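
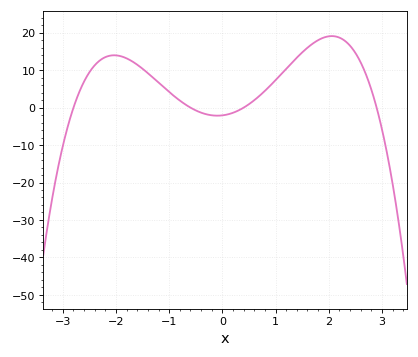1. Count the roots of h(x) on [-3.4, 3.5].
4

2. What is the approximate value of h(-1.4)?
9.19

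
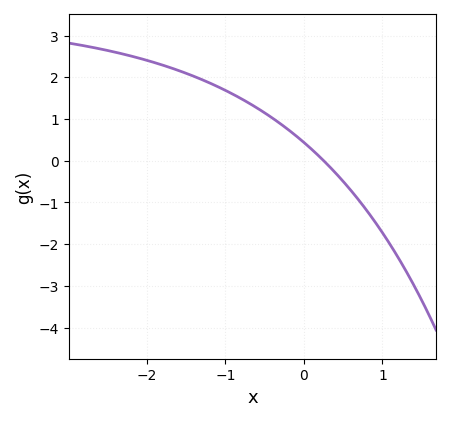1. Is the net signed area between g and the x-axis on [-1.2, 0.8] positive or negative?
positive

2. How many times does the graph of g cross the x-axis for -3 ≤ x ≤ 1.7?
1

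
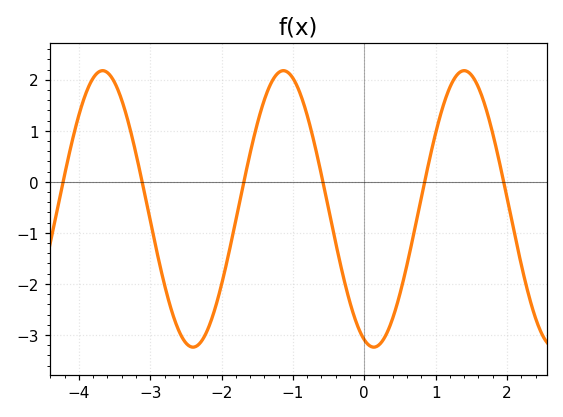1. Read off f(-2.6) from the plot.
-2.92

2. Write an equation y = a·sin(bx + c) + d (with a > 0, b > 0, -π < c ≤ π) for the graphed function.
y = 2.71sin(2.48x - 1.9) - 0.53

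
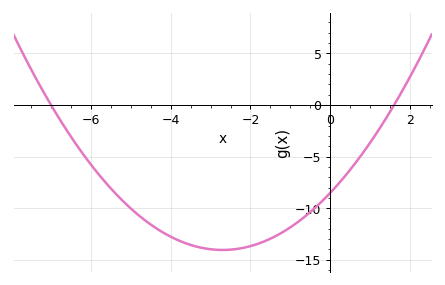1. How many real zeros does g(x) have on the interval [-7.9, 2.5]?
2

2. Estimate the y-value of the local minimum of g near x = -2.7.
-14.1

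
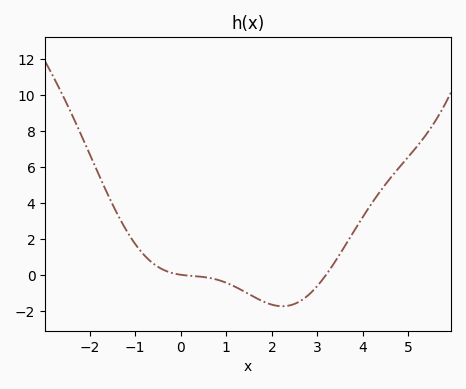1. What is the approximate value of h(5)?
6.6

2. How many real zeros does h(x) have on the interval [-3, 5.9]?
2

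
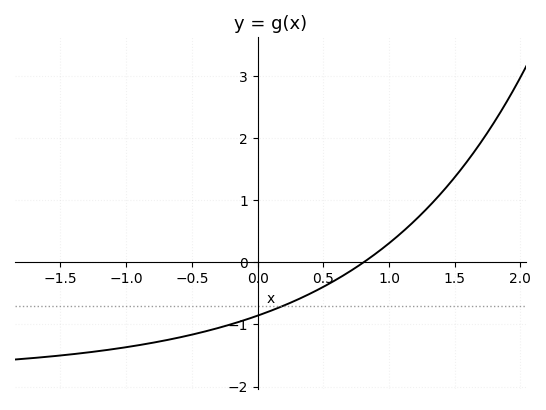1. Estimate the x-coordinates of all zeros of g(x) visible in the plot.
0.808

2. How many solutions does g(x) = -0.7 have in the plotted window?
1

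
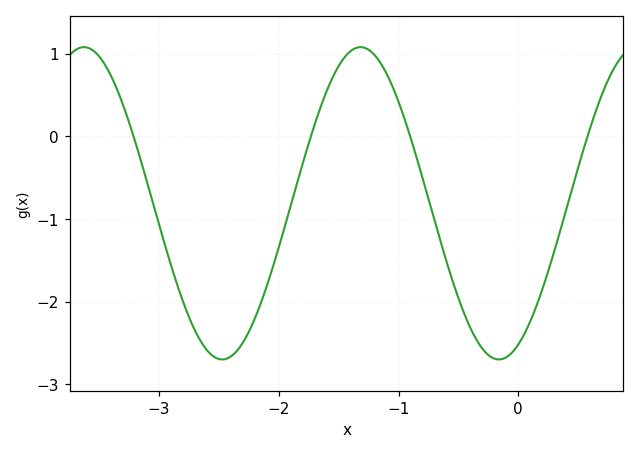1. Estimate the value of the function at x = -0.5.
-2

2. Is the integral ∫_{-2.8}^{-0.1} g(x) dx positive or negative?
negative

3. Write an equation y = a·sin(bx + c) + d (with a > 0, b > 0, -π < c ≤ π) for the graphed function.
y = 1.89sin(2.7x - 1.1) - 0.81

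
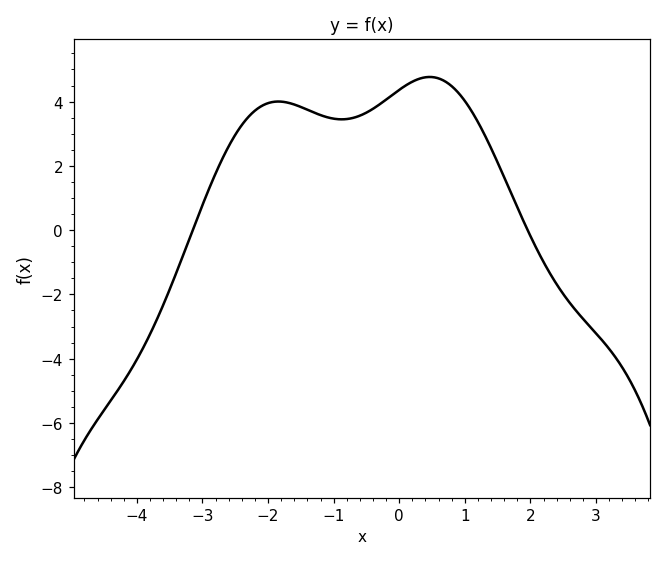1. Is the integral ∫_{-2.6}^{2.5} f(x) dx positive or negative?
positive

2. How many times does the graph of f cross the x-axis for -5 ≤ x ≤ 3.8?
2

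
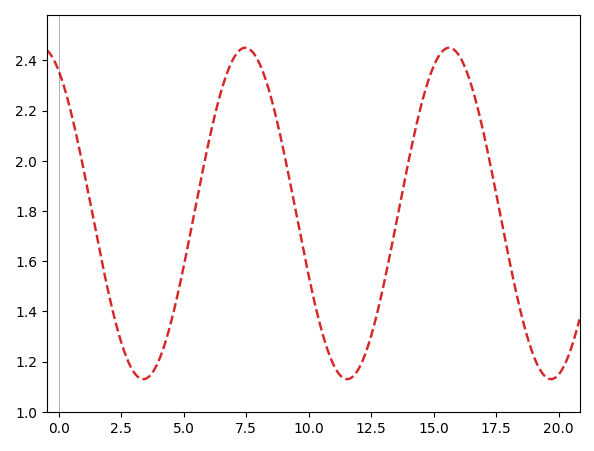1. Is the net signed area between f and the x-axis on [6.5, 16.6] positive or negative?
positive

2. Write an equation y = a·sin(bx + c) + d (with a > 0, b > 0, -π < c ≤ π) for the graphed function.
y = 0.66sin(0.77x + 2.11) + 1.79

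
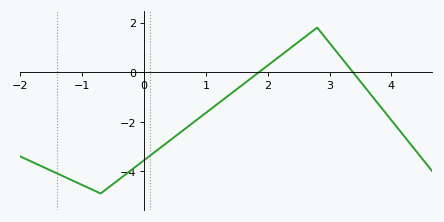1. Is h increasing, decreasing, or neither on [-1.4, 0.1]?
neither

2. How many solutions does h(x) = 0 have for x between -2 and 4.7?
2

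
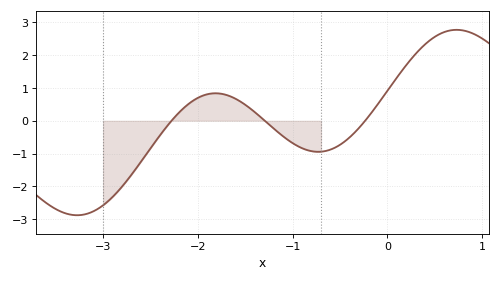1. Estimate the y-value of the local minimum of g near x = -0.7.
-0.9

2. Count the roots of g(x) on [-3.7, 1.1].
3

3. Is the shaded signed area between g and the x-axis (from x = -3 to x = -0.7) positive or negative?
negative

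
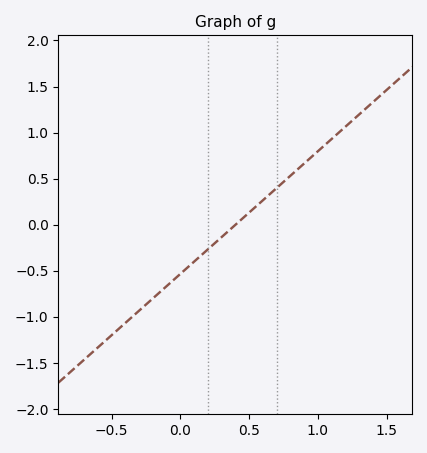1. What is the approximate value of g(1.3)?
1.2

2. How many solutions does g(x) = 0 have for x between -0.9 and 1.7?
1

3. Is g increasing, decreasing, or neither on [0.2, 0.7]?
increasing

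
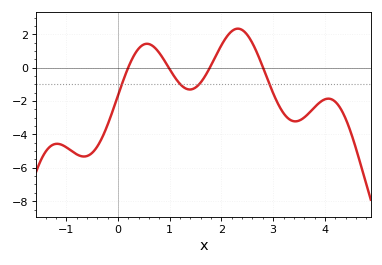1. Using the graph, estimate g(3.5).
-3.2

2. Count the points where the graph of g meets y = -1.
4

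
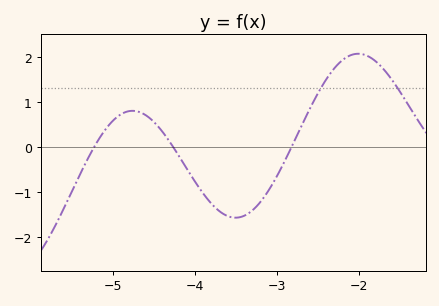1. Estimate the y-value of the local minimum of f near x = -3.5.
-1.57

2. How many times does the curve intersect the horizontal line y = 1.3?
2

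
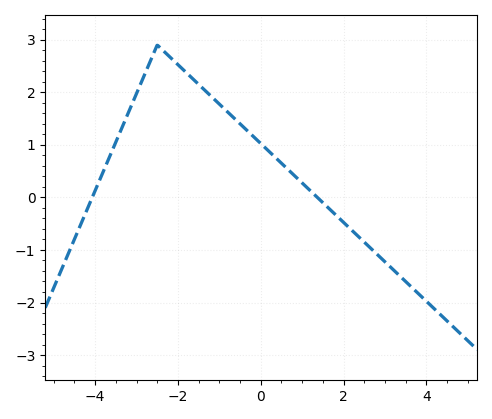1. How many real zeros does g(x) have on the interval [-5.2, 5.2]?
2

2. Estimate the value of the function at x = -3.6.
0.9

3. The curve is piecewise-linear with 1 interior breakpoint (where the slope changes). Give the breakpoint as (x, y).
(-2.5, 2.9)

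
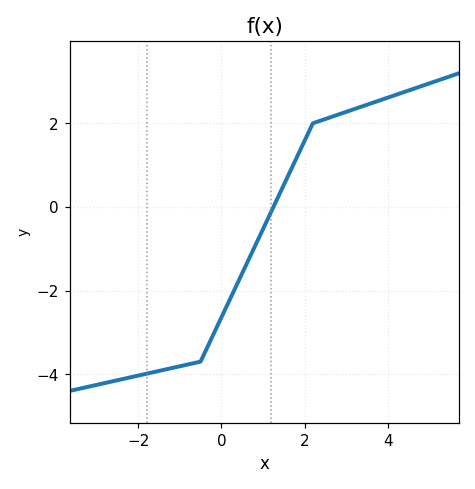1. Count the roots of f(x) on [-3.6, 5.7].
1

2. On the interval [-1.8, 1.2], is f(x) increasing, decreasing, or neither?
increasing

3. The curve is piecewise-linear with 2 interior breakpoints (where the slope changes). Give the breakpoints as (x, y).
(-0.5, -3.7); (2.2, 2)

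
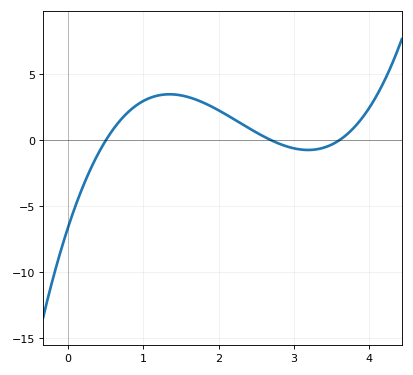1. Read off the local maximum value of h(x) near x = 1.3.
3.49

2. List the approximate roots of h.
0.5, 2.7, 3.6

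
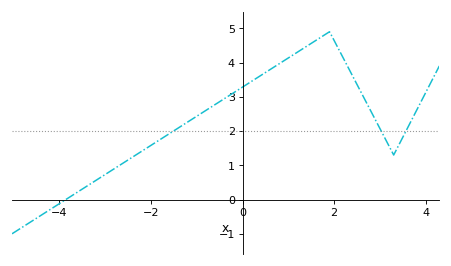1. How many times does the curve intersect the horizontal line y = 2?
3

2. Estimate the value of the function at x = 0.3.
3.5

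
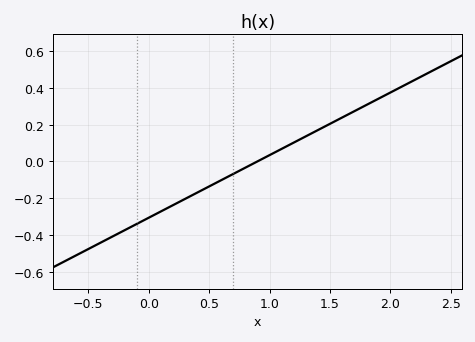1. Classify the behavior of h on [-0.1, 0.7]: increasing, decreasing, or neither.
increasing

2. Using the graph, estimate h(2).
0.374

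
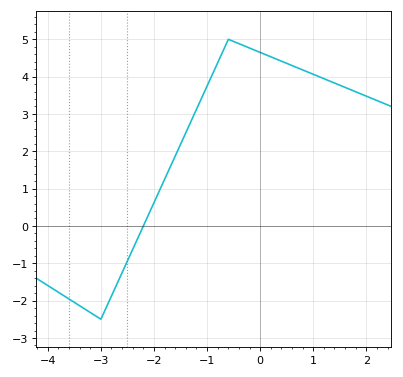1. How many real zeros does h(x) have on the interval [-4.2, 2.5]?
1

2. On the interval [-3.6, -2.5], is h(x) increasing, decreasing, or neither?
neither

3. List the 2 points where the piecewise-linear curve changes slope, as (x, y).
(-3, -2.5); (-0.6, 5)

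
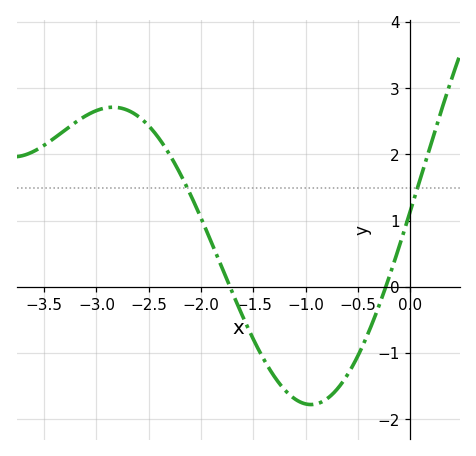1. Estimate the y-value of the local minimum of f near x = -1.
-1.8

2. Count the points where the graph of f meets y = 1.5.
2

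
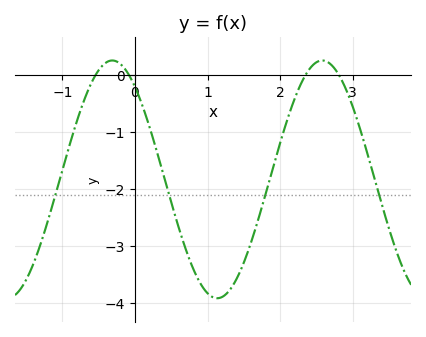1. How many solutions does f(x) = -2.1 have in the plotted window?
4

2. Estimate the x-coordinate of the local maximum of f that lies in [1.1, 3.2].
2.6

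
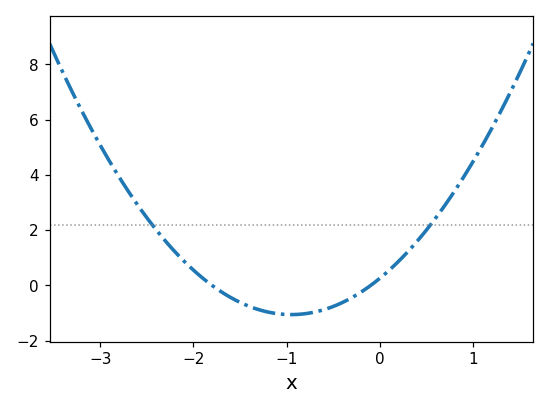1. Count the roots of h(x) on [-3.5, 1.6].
2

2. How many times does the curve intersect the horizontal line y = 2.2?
2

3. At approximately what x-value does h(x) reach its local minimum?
-1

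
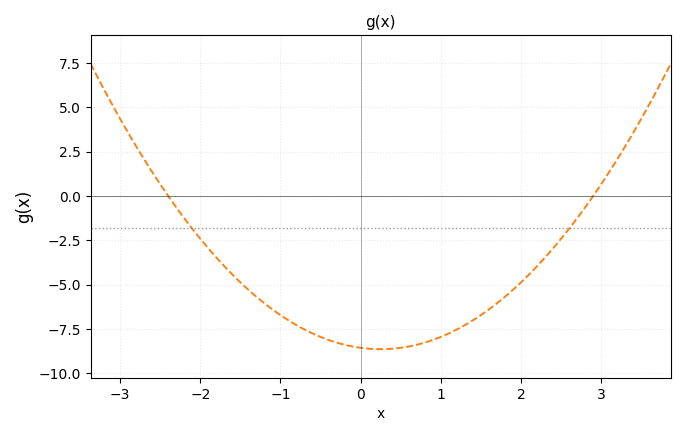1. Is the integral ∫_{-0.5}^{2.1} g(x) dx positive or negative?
negative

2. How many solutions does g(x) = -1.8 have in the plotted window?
2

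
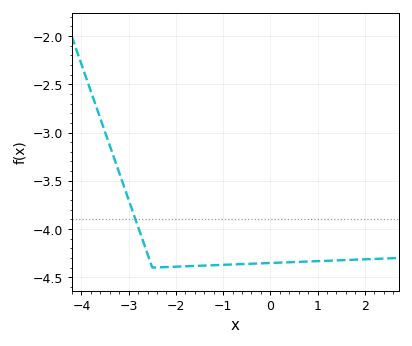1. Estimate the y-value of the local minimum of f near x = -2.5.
-4.4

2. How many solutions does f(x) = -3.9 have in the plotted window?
1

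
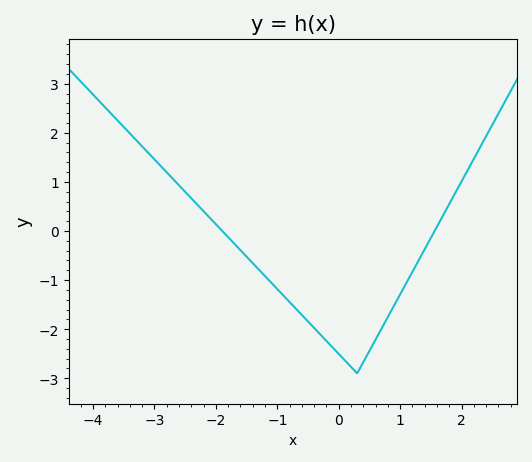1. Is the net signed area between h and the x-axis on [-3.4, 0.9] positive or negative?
negative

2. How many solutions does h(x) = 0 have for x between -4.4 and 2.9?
2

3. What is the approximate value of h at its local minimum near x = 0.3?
-2.9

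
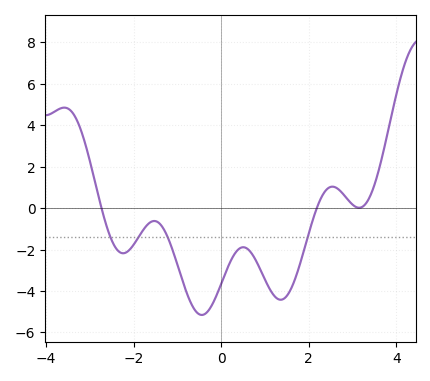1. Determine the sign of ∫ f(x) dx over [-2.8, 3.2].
negative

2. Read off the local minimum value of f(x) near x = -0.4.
-5.2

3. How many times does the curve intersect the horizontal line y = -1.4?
4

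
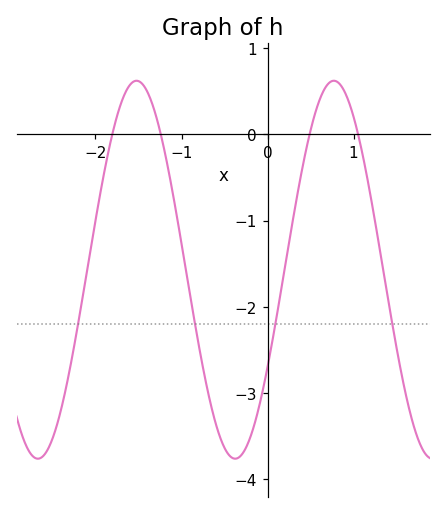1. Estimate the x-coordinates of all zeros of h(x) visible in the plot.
-1.8, -1.2, 0.5, 1.1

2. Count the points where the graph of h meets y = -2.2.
4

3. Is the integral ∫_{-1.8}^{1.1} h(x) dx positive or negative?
negative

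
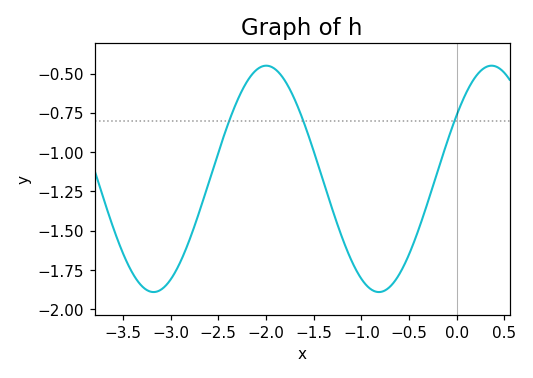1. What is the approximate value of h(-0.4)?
-1.5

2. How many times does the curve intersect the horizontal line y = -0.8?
3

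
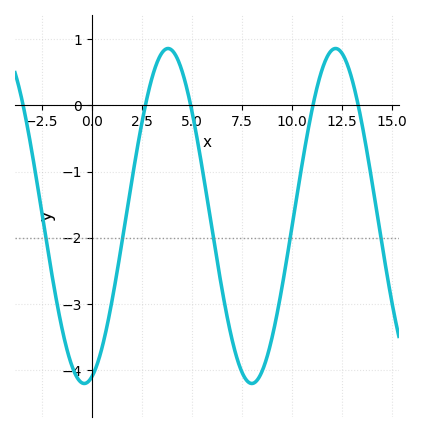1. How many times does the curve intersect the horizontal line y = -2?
5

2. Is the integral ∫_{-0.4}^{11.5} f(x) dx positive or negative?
negative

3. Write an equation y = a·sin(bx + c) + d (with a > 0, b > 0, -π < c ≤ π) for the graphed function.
y = 2.53sin(0.75x - 1.3) - 1.67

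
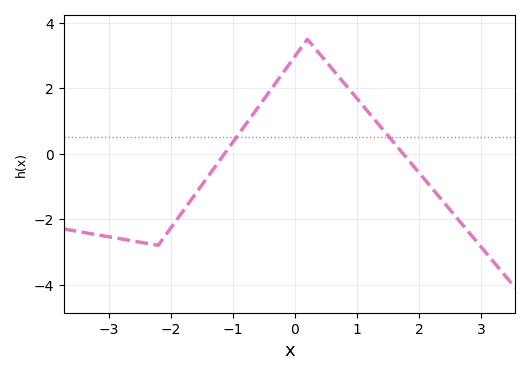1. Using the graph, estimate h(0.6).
2.6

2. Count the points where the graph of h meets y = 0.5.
2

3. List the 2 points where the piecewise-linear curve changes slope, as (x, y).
(-2.2, -2.8); (0.2, 3.5)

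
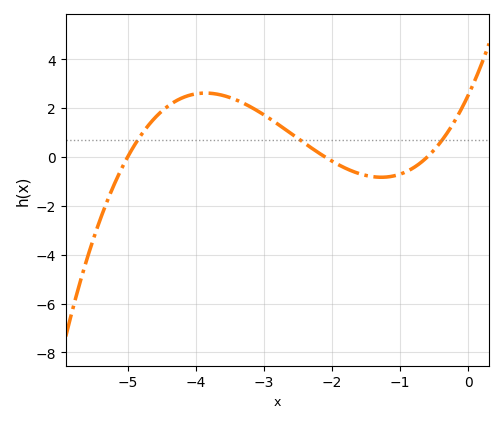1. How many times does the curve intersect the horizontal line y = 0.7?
3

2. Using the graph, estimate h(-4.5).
1.87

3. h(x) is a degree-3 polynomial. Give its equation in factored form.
y = 0.4(x + 5)(x + 2.1)(x + 0.6)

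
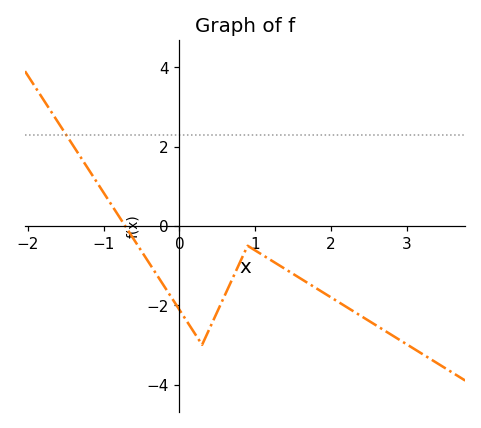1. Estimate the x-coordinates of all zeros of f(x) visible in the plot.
-0.7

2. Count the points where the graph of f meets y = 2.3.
1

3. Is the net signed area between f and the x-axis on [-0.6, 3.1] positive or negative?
negative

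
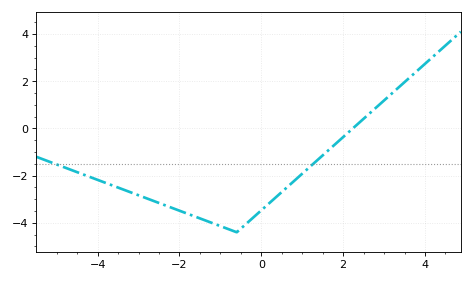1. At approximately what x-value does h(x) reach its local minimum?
-0.6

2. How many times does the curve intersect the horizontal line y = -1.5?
2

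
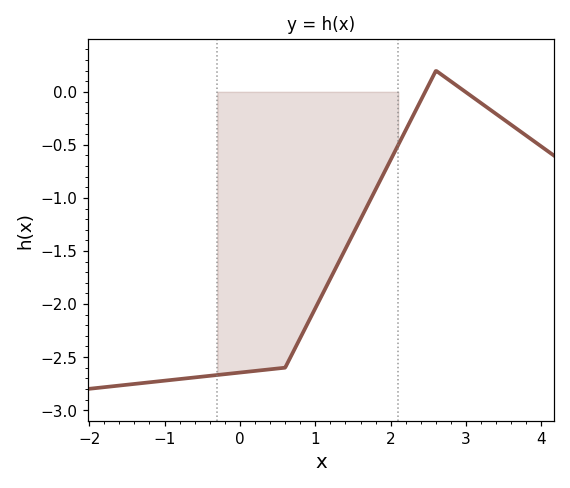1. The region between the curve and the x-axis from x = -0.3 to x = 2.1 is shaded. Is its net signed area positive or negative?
negative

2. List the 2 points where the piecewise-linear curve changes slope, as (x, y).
(0.6, -2.6); (2.6, 0.2)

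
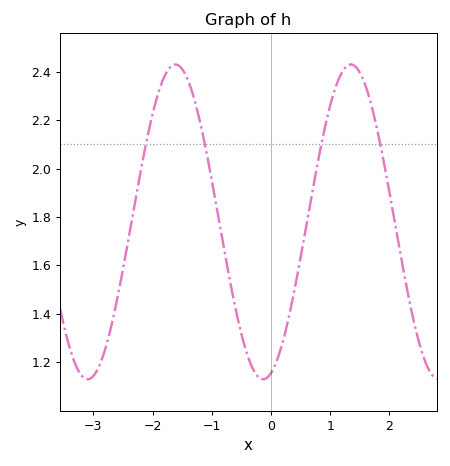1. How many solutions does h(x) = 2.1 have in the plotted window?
4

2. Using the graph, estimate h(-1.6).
2.43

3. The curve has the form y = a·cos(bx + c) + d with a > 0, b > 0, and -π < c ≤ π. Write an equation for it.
y = 0.65cos(2.12x - 2.86) + 1.78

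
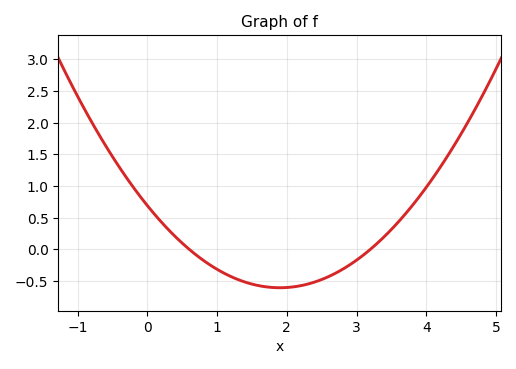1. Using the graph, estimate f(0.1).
0.55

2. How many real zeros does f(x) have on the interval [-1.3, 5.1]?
2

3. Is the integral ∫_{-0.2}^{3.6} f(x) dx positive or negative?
negative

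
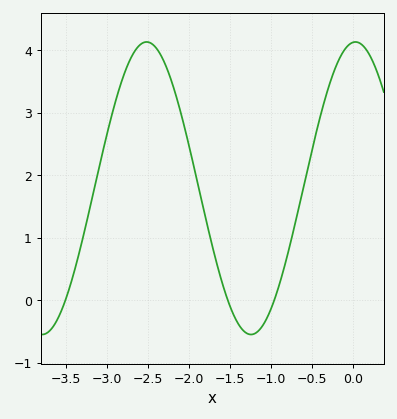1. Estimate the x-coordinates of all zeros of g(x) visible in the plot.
-3.5, -1.5, -1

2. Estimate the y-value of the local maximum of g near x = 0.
4.1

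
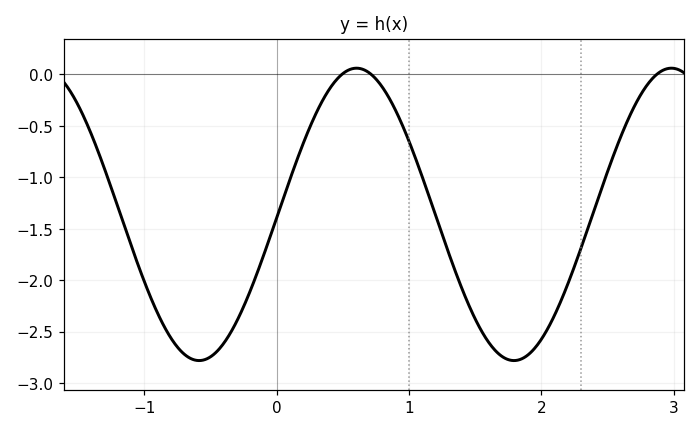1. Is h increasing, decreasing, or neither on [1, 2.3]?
neither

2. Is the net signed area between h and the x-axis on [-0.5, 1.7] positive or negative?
negative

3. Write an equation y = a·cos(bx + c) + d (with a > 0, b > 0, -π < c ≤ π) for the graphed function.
y = 1.42cos(2.64x - 1.59) - 1.36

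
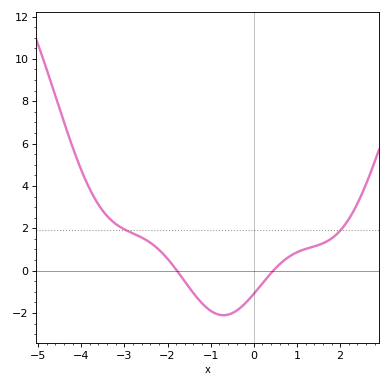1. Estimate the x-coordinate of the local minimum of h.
-0.8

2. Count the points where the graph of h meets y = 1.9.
2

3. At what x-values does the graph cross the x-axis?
-1.8, 0.4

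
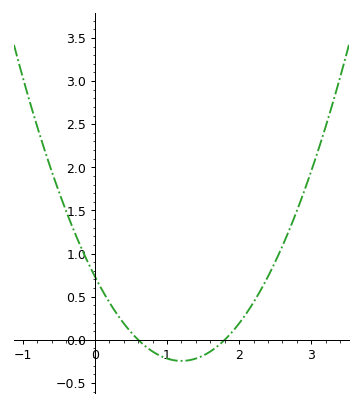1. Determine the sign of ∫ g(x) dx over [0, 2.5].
positive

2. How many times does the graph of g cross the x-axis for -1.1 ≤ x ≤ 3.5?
2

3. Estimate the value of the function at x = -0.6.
1.95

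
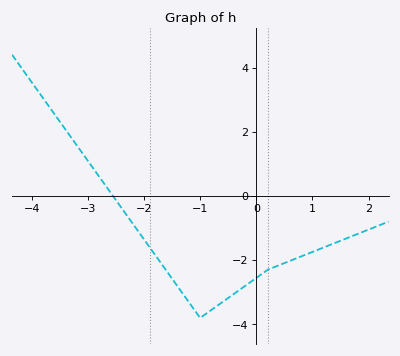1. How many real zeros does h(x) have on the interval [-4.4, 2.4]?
1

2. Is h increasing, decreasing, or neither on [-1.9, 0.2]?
neither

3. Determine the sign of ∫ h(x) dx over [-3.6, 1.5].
negative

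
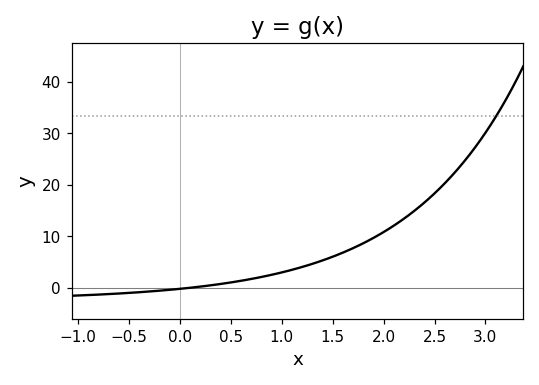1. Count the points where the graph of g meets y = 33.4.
1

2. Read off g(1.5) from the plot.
6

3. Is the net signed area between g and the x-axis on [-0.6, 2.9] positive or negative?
positive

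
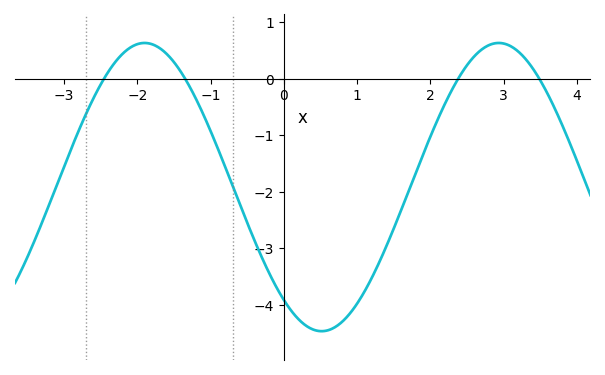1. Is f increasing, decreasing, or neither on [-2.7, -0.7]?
neither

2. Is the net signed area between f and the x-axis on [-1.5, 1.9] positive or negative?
negative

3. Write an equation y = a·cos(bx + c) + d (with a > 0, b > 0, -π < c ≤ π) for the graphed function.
y = 2.55cos(1.3x + 2.5) - 1.92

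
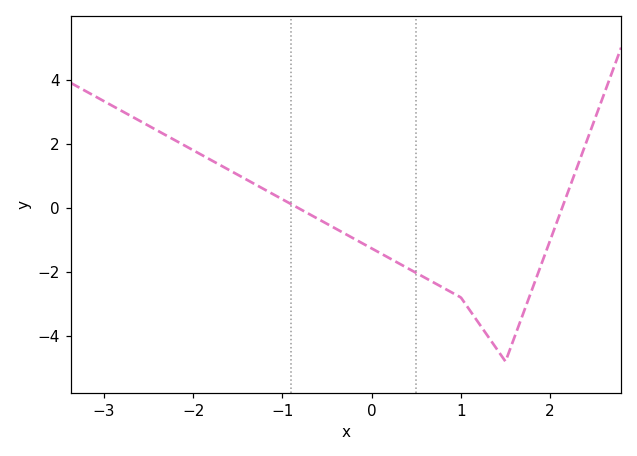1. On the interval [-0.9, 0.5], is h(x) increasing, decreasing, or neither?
decreasing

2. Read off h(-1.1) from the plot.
0.417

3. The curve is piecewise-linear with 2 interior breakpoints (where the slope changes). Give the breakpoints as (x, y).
(1, -2.8); (1.5, -4.8)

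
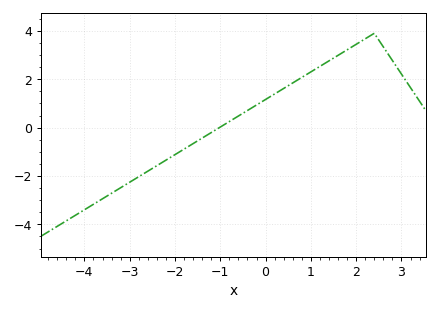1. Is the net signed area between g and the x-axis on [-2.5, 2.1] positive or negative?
positive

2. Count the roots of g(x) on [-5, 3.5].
1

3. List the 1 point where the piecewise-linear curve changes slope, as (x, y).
(2.4, 3.9)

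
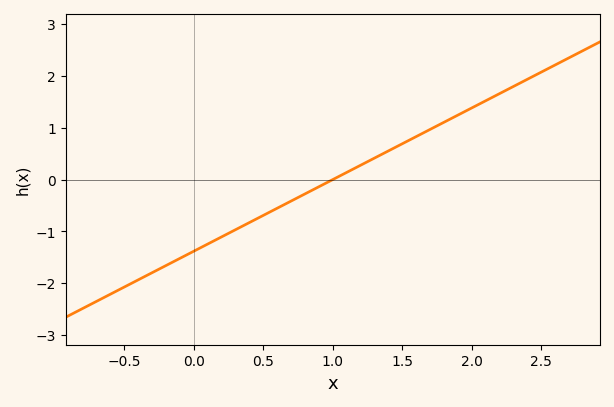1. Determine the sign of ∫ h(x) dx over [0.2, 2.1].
positive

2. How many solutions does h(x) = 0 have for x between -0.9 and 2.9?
1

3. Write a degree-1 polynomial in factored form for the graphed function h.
y = 1.38(x - 1)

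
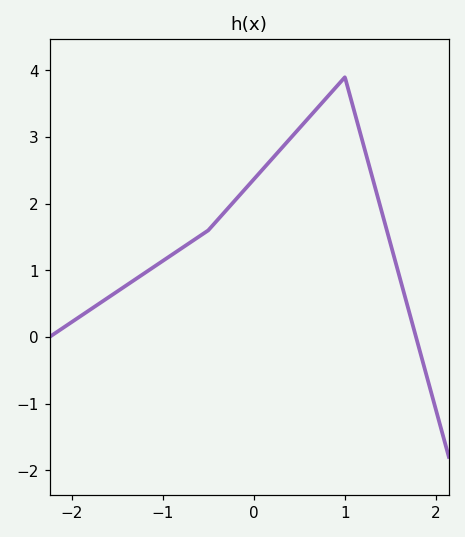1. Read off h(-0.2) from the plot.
2.1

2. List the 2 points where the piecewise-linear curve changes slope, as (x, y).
(-0.5, 1.6); (1, 3.9)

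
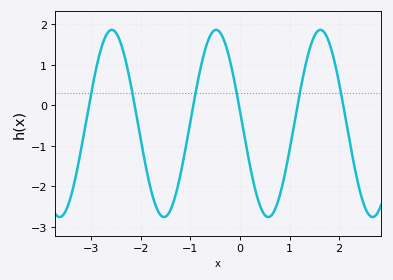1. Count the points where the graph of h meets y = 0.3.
6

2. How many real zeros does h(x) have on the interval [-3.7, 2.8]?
6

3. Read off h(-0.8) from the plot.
0.873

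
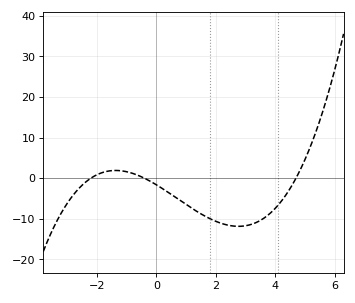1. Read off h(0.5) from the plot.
-4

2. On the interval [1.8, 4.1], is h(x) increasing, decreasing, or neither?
neither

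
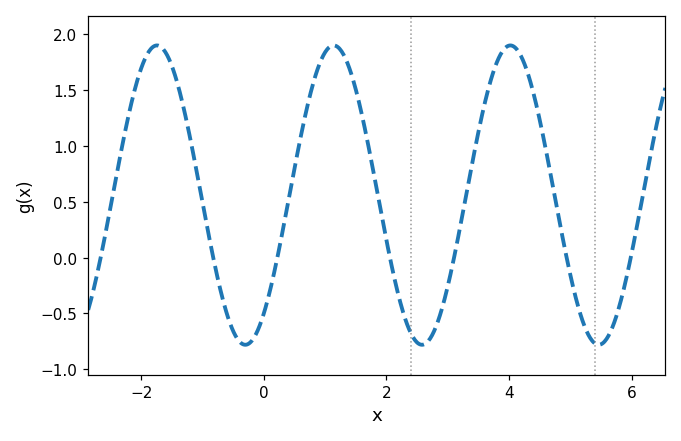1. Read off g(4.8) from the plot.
0.388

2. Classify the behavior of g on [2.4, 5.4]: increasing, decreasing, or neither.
neither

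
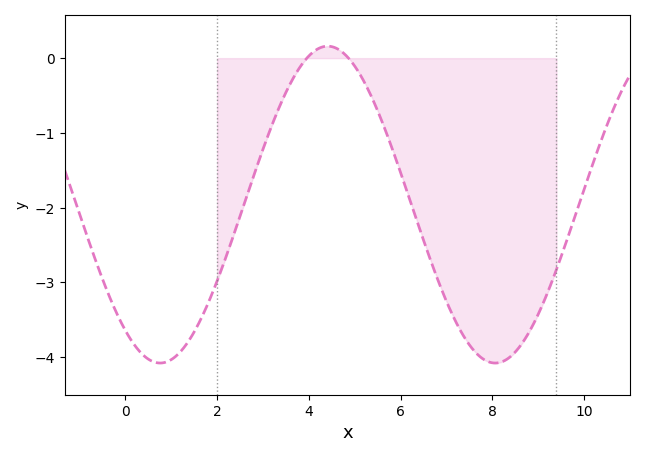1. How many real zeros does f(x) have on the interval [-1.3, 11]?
2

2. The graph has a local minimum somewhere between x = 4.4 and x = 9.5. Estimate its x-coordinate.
8.06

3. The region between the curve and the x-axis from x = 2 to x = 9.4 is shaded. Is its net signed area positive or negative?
negative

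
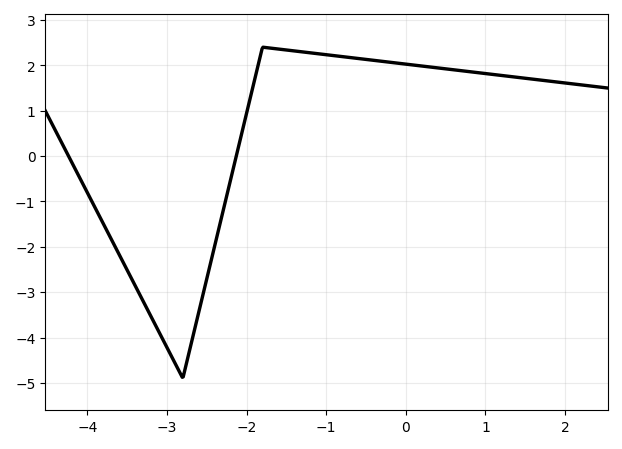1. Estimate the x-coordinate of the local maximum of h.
-1.8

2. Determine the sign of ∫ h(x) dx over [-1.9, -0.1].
positive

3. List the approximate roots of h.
-4.2, -2.1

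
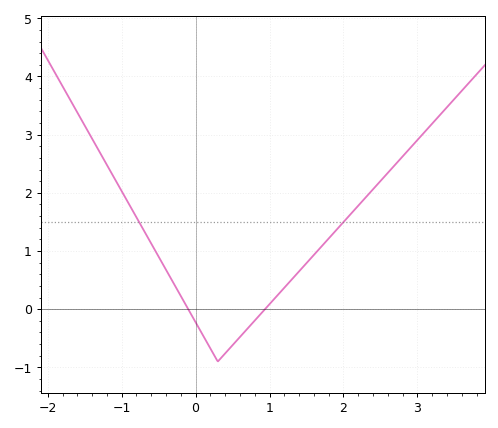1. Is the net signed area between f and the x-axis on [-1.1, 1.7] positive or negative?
positive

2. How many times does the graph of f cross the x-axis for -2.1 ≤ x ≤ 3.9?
2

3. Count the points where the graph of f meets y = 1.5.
2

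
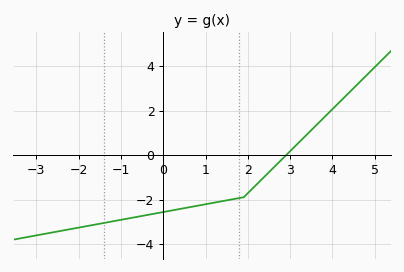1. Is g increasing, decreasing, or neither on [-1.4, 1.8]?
increasing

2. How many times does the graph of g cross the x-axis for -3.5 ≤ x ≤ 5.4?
1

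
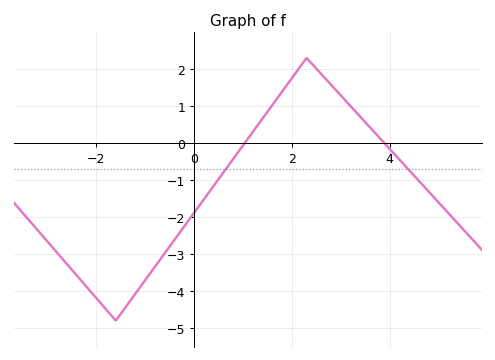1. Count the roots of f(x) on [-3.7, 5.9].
2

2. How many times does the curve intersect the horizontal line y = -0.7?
2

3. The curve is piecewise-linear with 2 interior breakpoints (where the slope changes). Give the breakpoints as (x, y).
(-1.6, -4.8); (2.3, 2.3)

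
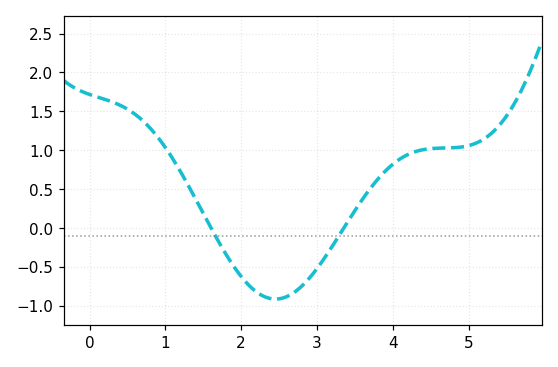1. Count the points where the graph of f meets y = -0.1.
2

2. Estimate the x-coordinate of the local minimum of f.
2.5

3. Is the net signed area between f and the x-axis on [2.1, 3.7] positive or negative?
negative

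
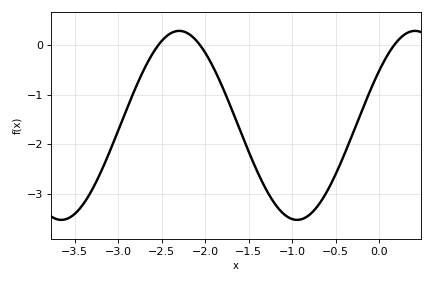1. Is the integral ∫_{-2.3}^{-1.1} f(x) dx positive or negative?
negative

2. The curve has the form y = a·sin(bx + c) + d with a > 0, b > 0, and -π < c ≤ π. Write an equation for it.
y = 1.9sin(2.3x + 0.62) - 1.62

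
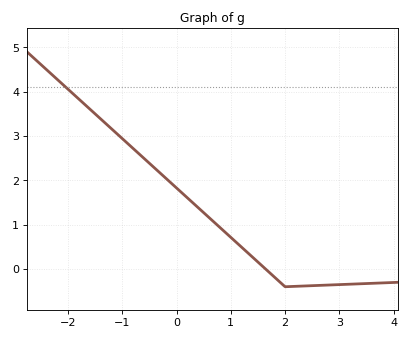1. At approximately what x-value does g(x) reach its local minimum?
2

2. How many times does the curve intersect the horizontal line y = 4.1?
1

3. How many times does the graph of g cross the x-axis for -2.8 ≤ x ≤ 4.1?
1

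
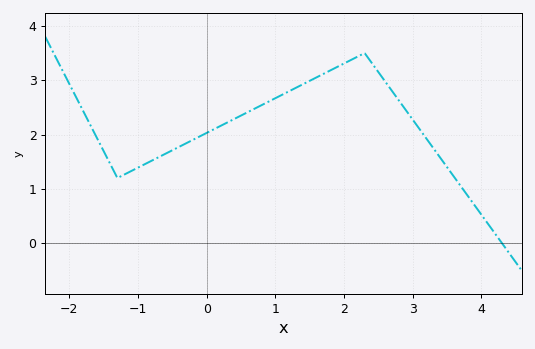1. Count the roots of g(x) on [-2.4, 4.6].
1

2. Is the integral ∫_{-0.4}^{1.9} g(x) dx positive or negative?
positive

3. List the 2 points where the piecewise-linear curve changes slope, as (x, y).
(-1.3, 1.2); (2.3, 3.5)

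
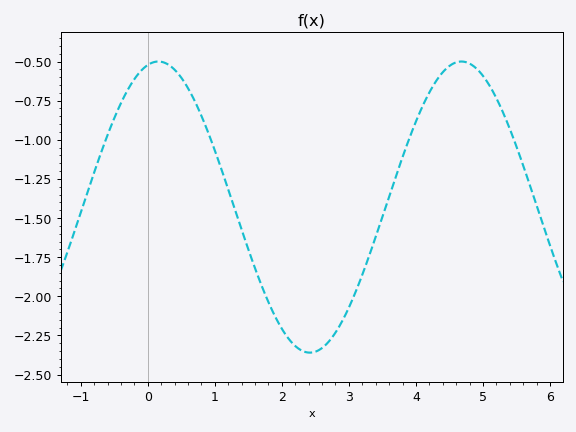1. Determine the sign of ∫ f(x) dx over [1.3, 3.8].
negative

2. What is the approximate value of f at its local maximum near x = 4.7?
-0.5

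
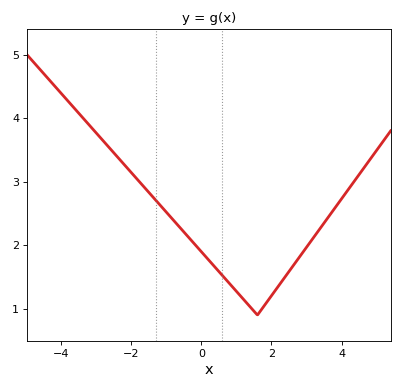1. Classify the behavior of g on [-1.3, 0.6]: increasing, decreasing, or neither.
decreasing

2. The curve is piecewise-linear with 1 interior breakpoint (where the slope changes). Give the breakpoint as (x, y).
(1.6, 0.9)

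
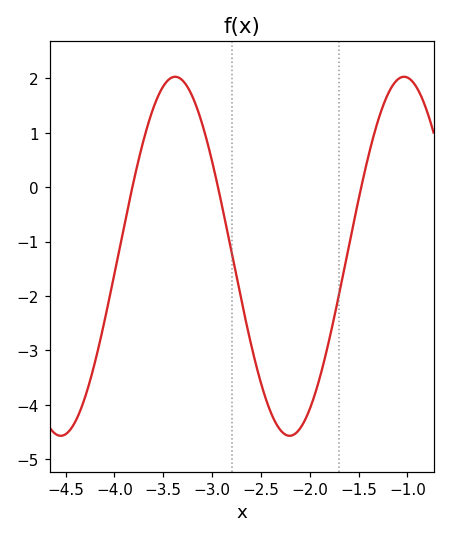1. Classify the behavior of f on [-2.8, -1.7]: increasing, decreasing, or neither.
neither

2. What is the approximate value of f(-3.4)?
2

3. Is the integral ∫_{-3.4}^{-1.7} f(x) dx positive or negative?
negative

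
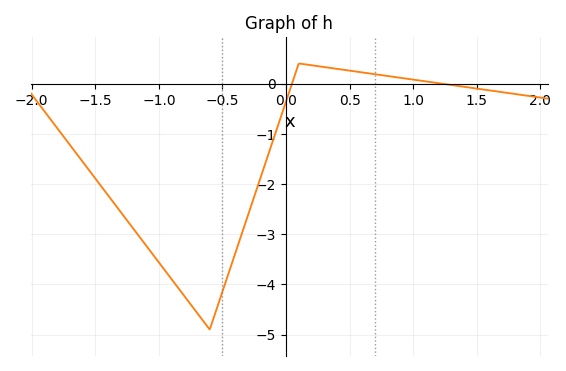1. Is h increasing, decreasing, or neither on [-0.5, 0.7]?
neither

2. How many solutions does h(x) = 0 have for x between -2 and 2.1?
2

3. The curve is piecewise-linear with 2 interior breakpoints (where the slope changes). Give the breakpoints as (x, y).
(-0.6, -4.9); (0.1, 0.4)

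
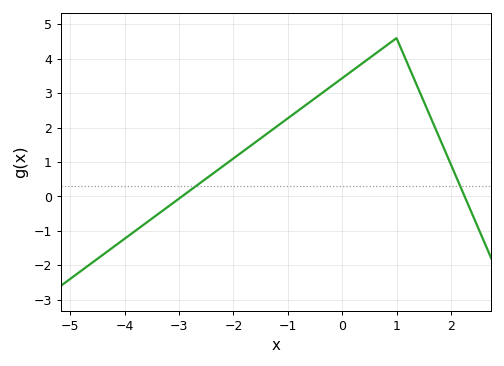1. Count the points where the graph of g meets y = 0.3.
2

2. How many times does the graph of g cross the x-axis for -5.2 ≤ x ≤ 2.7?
2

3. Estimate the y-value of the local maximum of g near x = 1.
4.6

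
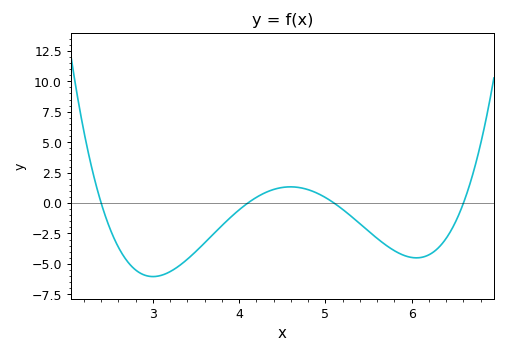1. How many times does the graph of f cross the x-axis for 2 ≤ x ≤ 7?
4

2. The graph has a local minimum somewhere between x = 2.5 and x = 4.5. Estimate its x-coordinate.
3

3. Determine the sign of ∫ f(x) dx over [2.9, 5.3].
negative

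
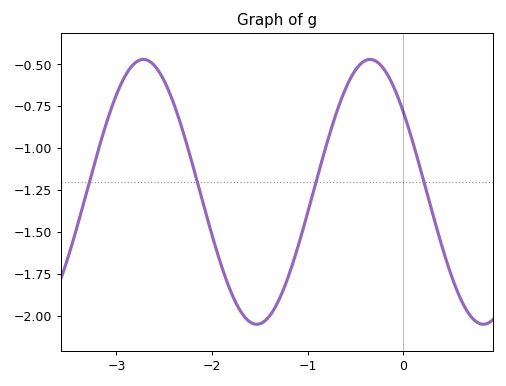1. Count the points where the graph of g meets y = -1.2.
4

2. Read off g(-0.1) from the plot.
-0.64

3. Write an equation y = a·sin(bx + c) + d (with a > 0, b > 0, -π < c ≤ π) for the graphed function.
y = 0.79sin(2.6x + 2.5) - 1.26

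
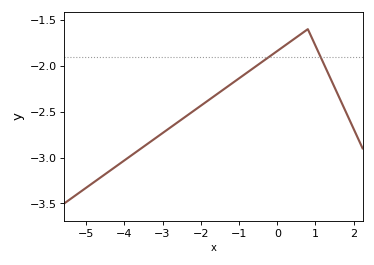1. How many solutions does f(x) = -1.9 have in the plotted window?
2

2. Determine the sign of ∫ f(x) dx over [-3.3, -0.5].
negative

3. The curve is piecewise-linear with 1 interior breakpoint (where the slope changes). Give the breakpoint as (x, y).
(0.8, -1.6)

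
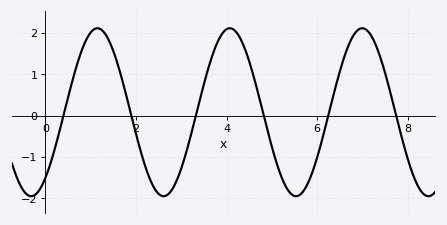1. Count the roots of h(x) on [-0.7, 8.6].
6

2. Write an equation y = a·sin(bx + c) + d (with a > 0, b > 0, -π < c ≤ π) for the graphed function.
y = 2.03sin(2.15x - 0.902) + 0.08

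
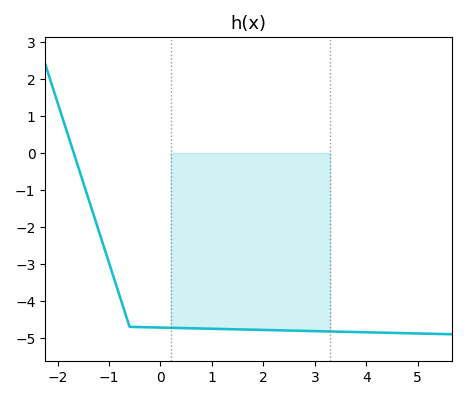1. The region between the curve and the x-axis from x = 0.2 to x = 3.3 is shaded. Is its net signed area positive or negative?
negative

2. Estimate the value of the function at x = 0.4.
-4.7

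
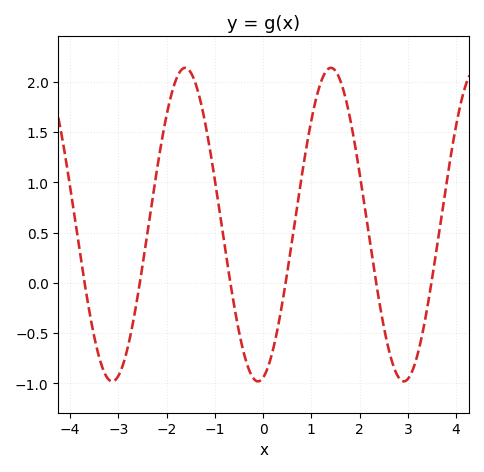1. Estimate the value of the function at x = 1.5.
2.11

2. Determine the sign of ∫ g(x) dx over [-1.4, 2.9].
positive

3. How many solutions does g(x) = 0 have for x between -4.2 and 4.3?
6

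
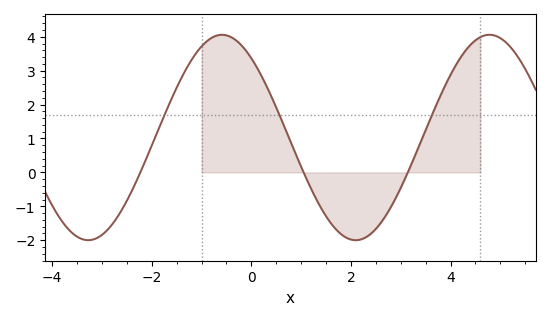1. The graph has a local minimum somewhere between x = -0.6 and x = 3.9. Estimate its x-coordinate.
2.09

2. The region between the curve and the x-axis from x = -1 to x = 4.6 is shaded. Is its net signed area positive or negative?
positive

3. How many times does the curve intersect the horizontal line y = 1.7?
3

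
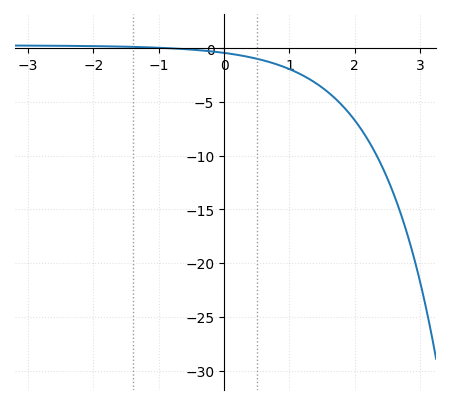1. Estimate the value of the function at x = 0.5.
-1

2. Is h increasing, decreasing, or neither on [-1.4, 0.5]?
decreasing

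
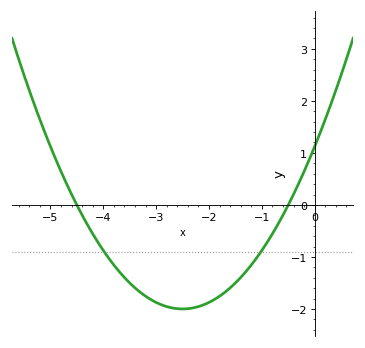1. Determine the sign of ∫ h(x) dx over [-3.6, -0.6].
negative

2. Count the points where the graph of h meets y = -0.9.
2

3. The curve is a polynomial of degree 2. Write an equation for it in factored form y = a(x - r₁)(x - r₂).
y = 0.5(x + 4.5)(x + 0.5)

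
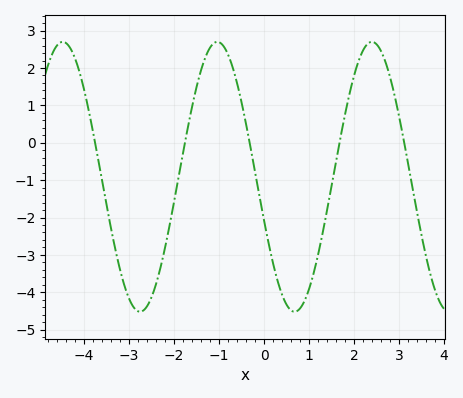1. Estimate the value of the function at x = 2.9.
1.3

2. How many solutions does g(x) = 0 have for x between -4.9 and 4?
5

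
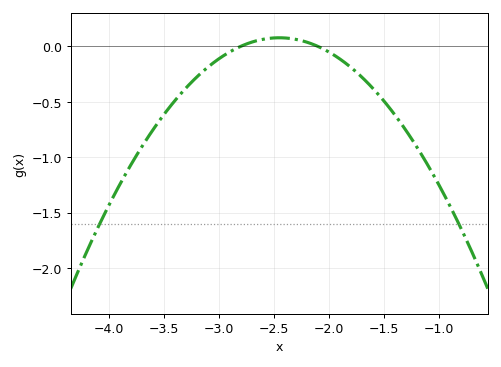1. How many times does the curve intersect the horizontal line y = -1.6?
2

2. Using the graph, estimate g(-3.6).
-0.75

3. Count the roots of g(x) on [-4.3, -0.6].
2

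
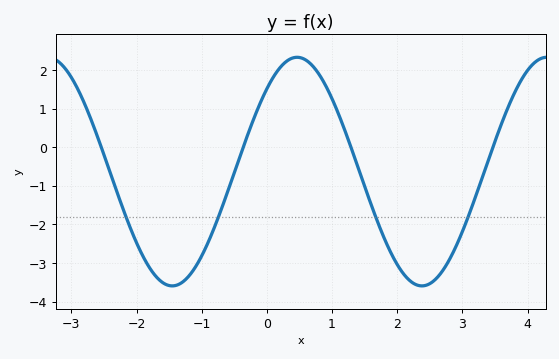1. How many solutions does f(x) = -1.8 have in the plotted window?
4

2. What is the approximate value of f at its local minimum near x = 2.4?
-3.6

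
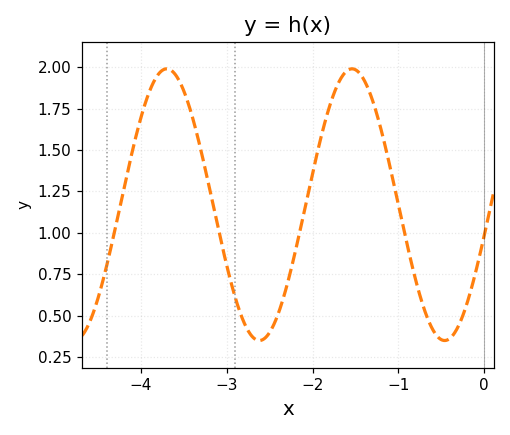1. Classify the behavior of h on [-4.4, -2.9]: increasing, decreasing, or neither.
neither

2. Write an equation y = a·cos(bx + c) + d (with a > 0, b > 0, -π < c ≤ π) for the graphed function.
y = 0.82cos(2.91x - 1.8) + 1.17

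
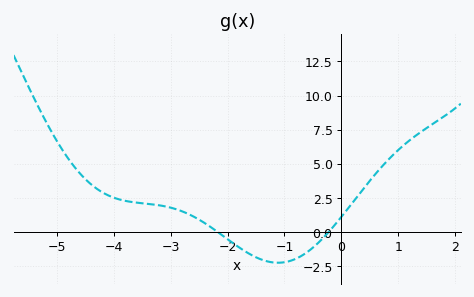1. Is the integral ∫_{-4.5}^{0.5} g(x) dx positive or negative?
positive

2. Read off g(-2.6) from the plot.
1.2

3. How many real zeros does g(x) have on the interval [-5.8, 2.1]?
2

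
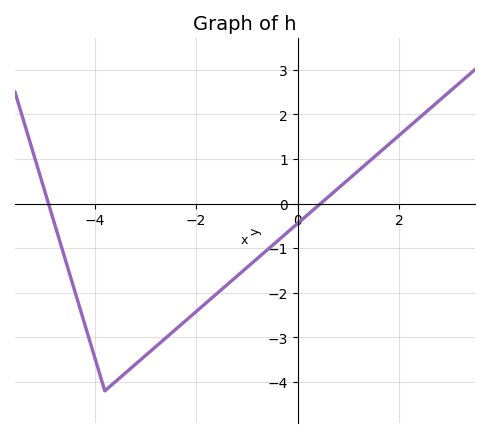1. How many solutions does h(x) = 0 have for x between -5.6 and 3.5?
2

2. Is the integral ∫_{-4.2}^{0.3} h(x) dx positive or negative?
negative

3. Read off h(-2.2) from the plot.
-2.6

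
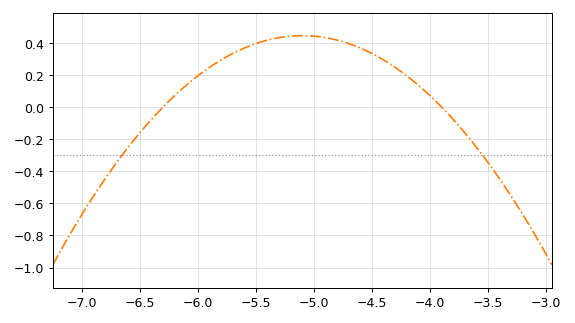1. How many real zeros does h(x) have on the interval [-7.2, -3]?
2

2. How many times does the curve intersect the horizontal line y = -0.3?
2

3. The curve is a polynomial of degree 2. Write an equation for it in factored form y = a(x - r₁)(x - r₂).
y = -0.31(x + 6.3)(x + 3.9)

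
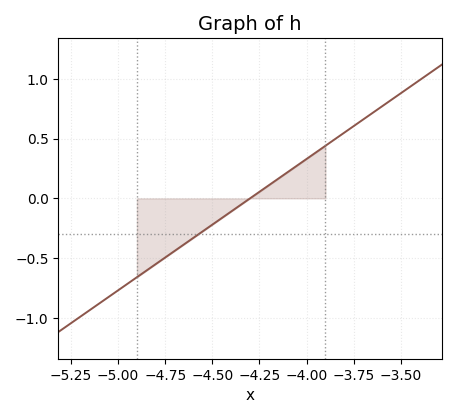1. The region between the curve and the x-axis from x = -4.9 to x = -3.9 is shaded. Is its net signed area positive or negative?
negative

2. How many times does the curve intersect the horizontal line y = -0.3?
1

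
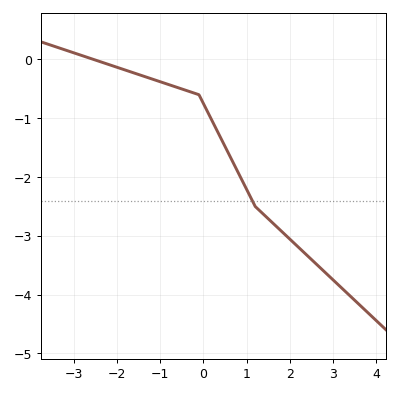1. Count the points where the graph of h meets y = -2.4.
1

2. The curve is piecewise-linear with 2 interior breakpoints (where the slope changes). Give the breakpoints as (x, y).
(-0.1, -0.6); (1.2, -2.5)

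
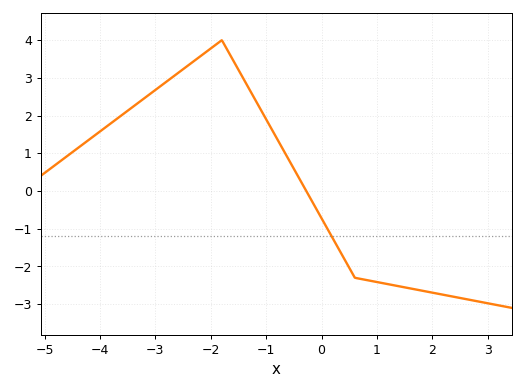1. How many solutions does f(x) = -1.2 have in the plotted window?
1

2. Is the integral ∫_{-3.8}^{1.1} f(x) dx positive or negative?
positive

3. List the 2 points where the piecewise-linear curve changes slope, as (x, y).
(-1.8, 4); (0.6, -2.3)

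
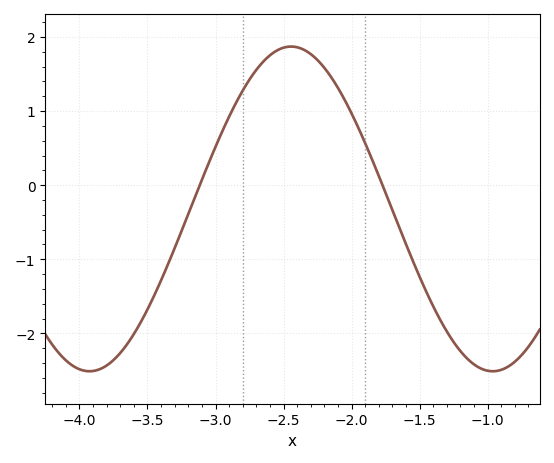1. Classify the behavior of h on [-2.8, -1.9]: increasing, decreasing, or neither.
neither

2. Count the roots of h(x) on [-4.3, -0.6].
2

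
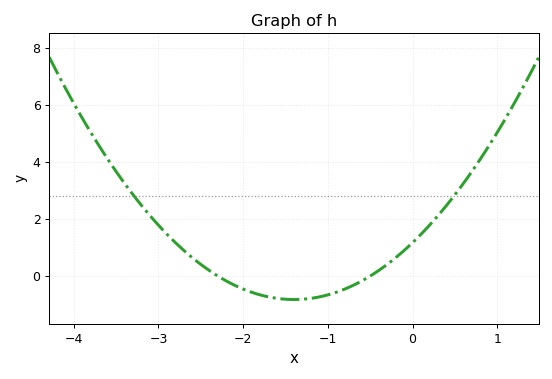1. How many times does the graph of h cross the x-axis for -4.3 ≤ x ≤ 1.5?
2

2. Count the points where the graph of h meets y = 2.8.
2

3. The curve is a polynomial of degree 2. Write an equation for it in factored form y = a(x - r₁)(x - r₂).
y = 1.02(x + 2.3)(x + 0.5)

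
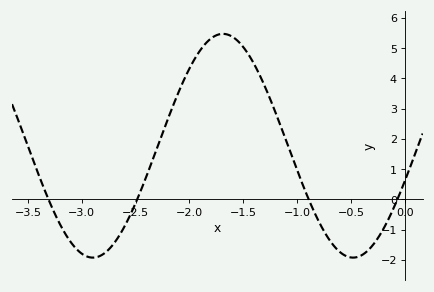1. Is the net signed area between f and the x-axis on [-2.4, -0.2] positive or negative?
positive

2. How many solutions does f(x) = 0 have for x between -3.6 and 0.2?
4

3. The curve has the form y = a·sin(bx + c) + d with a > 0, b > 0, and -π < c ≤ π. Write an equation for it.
y = 3.7sin(2.6x - 0.322) + 1.77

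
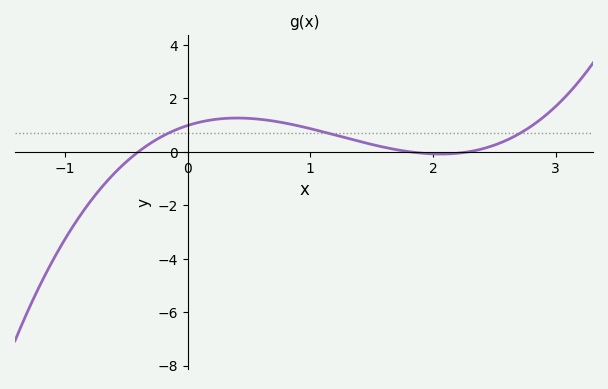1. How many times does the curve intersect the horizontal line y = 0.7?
3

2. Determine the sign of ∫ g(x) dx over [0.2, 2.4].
positive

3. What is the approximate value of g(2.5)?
0.2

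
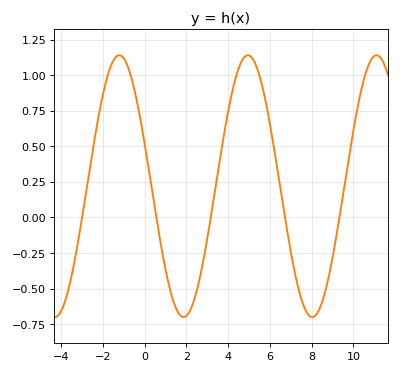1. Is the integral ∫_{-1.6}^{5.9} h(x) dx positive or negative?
positive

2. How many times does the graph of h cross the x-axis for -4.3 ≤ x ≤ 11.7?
5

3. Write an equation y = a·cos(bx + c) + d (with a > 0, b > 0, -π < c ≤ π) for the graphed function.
y = 0.92cos(1.02x + 1.24) + 0.22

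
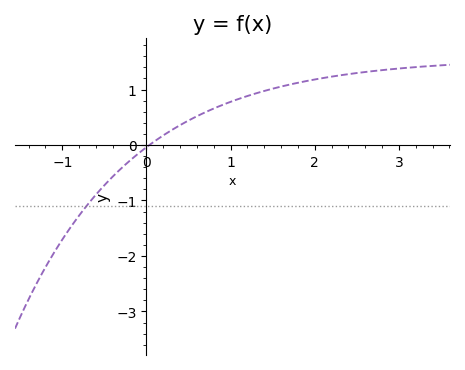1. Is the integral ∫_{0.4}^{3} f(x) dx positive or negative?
positive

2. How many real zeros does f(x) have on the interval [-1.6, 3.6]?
1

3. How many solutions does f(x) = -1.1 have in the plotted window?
1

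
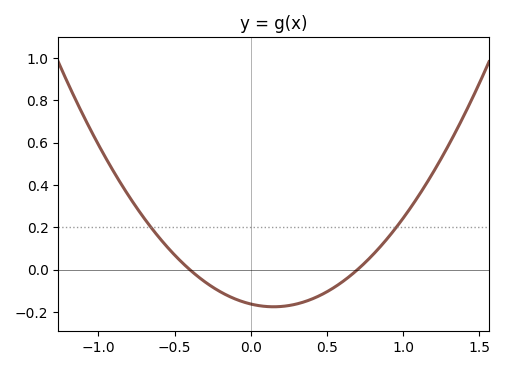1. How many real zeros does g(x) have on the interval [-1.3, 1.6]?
2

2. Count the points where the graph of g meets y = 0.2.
2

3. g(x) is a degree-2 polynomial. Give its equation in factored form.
y = 0.58(x + 0.4)(x - 0.7)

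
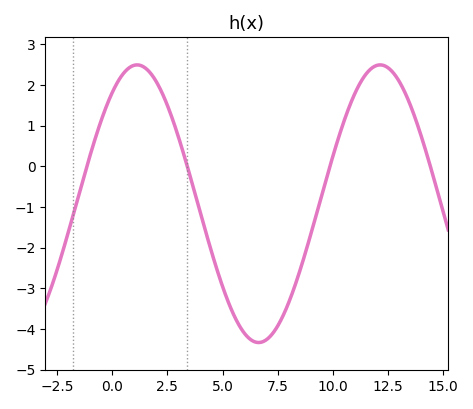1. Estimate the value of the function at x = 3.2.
0.4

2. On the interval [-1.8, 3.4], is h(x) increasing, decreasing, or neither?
neither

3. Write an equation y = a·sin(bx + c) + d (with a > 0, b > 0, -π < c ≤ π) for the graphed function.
y = 3.41sin(0.57x + 0.93) - 0.92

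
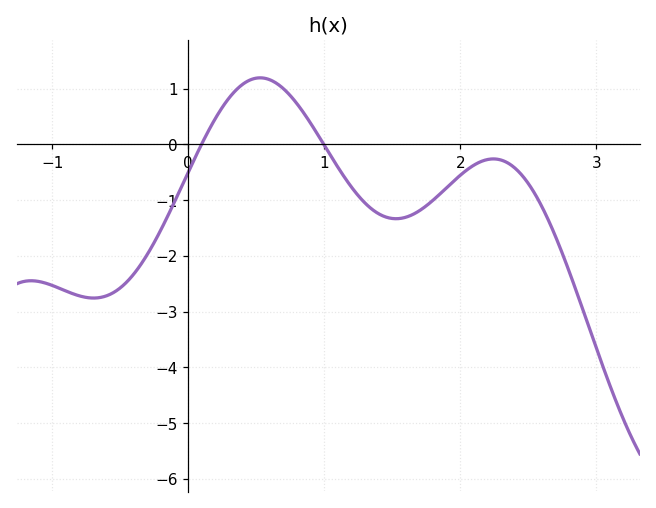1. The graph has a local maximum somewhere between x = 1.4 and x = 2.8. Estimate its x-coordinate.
2.24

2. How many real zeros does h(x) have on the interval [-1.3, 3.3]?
2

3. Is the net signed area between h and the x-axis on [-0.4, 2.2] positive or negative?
negative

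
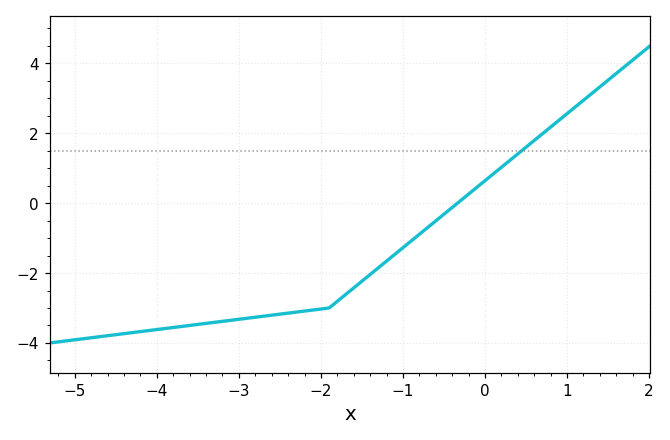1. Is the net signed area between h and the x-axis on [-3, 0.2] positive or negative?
negative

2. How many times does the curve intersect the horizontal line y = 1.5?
1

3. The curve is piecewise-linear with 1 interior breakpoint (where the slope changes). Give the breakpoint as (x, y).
(-1.9, -3)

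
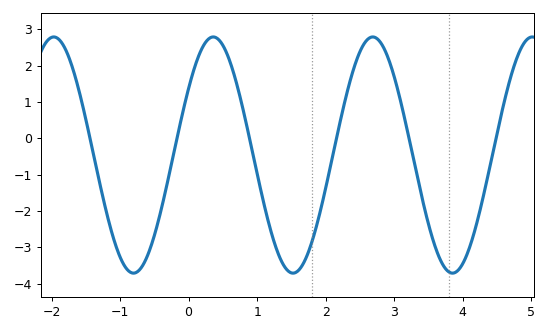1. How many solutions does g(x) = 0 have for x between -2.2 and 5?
6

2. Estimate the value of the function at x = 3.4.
-1.59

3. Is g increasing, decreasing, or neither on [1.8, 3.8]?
neither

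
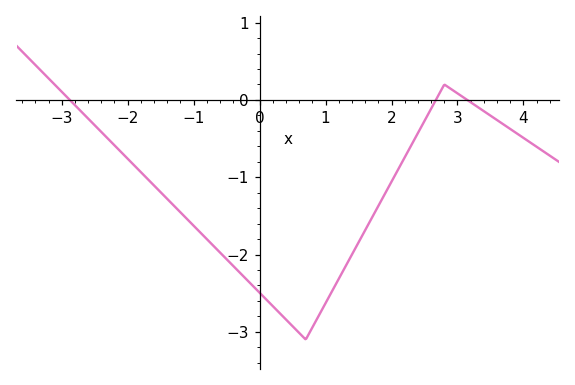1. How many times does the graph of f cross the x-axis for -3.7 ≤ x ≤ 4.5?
3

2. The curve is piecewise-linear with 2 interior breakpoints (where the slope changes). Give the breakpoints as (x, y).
(0.7, -3.1); (2.8, 0.2)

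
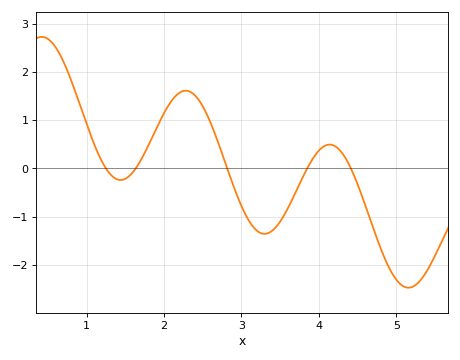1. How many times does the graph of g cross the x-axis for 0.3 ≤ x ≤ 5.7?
5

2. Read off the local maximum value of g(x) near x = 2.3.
1.61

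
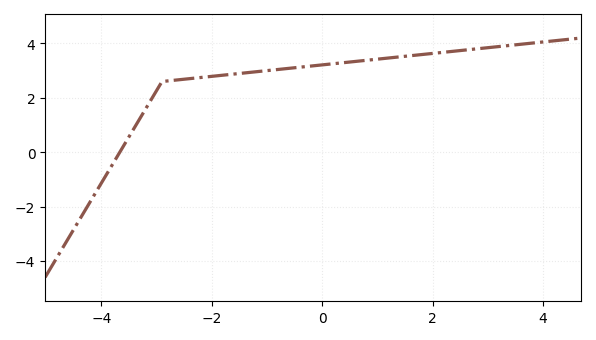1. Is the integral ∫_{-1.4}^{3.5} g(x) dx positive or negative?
positive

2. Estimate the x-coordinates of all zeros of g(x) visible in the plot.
-3.6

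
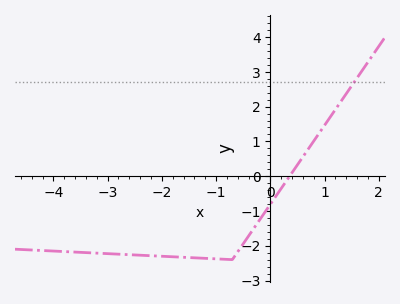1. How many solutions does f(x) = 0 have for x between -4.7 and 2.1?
1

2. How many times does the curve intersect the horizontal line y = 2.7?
1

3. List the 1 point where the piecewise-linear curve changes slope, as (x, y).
(-0.7, -2.4)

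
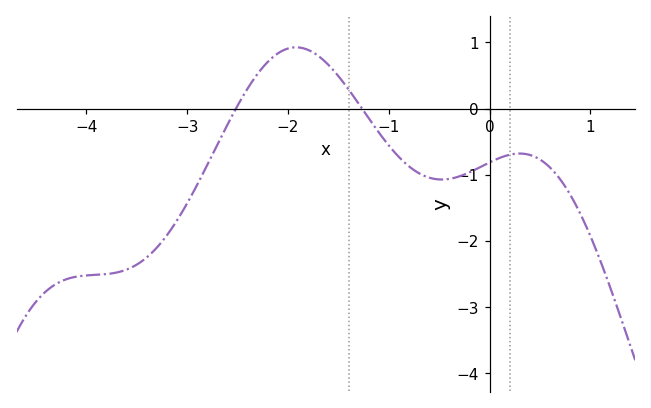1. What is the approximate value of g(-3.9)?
-2.5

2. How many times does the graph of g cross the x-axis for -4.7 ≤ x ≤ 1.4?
2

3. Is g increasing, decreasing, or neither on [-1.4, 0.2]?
neither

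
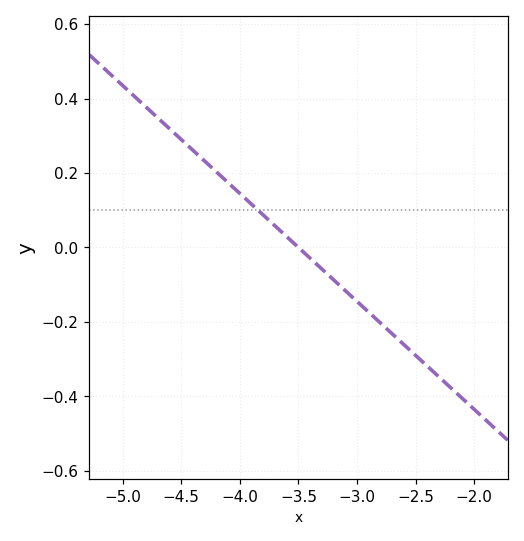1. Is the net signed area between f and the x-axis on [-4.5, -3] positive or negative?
positive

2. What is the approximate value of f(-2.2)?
-0.377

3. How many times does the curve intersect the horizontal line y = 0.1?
1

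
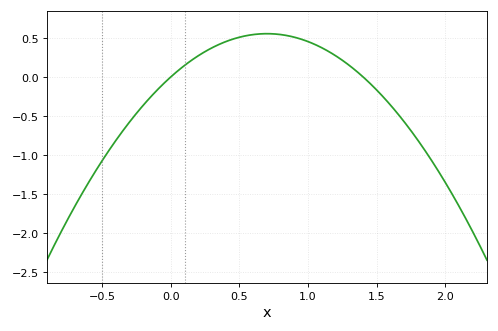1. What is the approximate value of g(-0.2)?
-0.35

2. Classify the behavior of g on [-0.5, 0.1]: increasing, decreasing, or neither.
increasing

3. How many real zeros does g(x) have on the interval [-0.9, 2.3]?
2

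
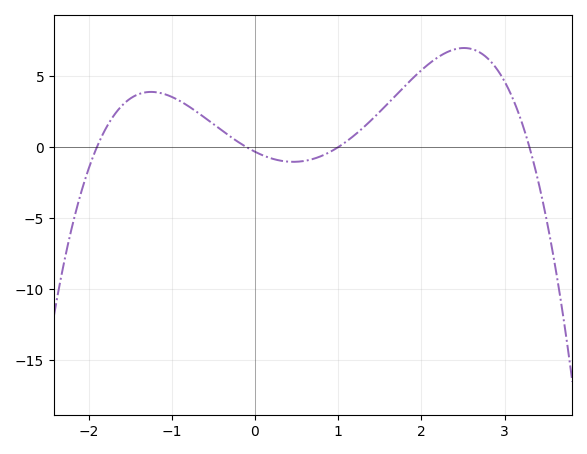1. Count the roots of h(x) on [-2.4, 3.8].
4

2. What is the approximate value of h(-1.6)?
3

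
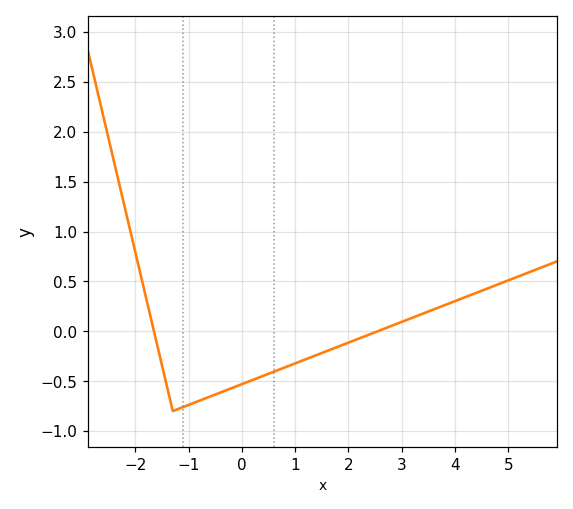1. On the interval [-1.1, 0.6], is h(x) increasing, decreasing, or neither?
increasing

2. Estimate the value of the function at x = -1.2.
-0.779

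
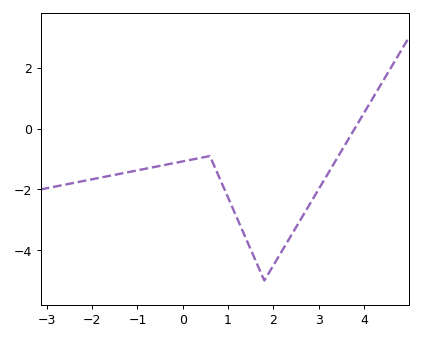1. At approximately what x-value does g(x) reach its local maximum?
0.598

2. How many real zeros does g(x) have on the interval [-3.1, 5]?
1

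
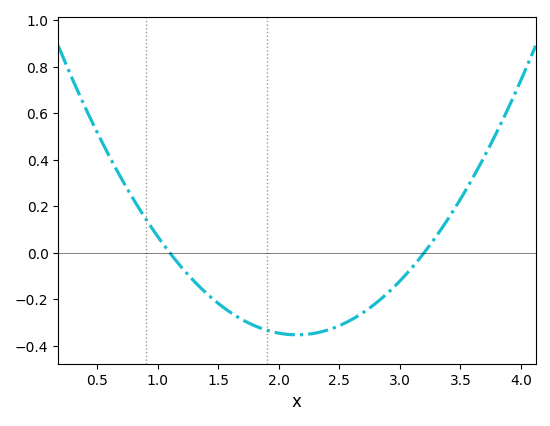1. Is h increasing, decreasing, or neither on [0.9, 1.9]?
decreasing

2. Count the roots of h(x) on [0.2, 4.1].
2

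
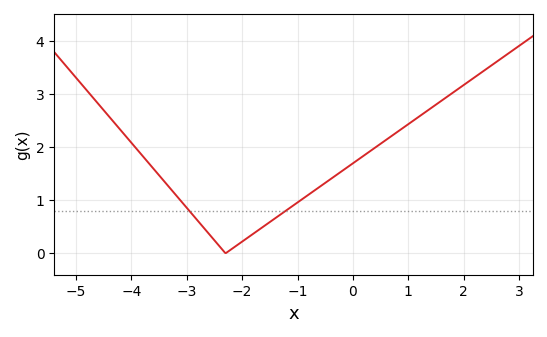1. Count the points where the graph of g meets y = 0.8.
2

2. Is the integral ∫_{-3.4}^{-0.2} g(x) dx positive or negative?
positive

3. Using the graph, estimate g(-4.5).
2.7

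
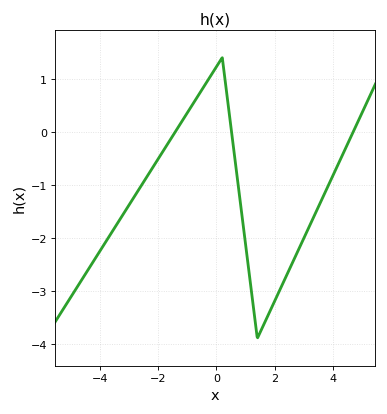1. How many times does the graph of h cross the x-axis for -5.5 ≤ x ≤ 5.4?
3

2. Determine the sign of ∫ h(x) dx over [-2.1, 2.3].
negative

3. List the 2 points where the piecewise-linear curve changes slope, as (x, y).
(0.2, 1.4); (1.4, -3.9)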